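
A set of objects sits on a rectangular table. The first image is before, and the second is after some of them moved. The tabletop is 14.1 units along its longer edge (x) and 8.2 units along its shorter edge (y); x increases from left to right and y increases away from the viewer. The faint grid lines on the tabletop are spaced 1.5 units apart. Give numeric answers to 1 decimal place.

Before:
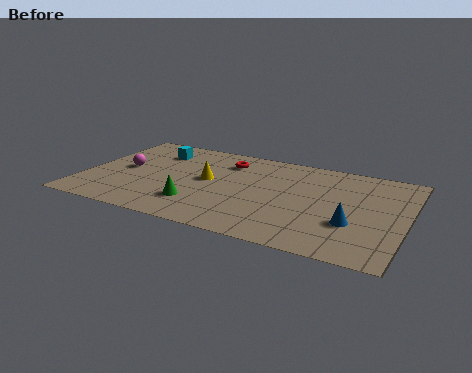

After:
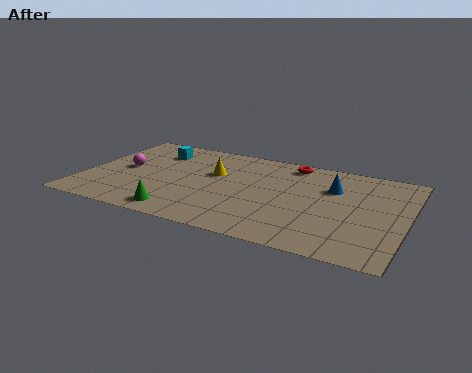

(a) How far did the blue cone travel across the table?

3.0

The blue cone moved from about (11.9, 2.8) to (10.8, 5.6), a distance of √(1.1² + 2.8²) ≈ 3.0.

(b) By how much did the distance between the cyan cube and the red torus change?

+2.9

They were about 3.2 units apart before and 6.1 after — 2.9 units further apart.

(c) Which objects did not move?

the magenta sphere and the cyan cube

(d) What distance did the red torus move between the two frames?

2.9

From (6.0, 6.4) to (8.8, 7.2), the red torus covered √(2.8² + 0.8²) ≈ 2.9 units.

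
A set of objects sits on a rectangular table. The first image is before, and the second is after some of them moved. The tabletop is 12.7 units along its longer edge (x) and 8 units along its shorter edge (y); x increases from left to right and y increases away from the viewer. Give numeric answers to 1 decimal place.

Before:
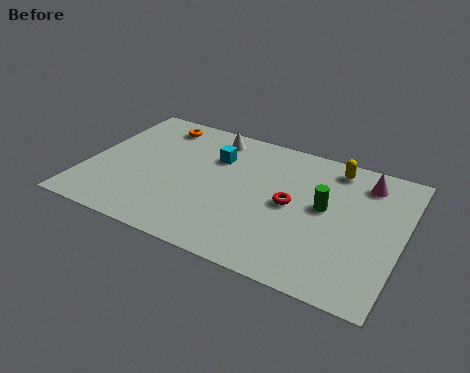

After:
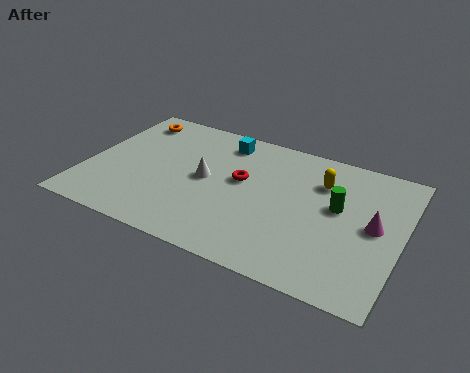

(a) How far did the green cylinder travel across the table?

0.5

From (9.6, 4.4) to (10.1, 4.6), the green cylinder covered √(0.5² + 0.2²) ≈ 0.5 units.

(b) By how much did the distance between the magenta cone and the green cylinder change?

-0.9

The distance was about 2.5 in the first image and 1.6 in the second, so they moved 0.9 units closer together.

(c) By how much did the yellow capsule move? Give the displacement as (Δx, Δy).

(-0.4, -1.1)

The yellow capsule was at about (9.7, 6.9) and moved to about (9.3, 5.8).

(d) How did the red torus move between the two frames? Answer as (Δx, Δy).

(-2.1, 0.6)

The red torus was at about (8.3, 4.0) and moved to about (6.2, 4.6).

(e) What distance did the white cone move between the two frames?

2.7

The white cone was near (4.7, 6.8) before and (4.8, 4.1) after, so it travelled √(0.1² + 2.7²) ≈ 2.7 units.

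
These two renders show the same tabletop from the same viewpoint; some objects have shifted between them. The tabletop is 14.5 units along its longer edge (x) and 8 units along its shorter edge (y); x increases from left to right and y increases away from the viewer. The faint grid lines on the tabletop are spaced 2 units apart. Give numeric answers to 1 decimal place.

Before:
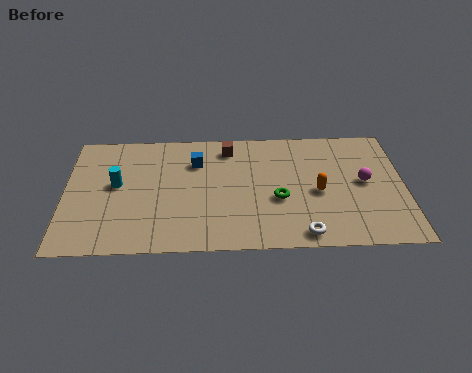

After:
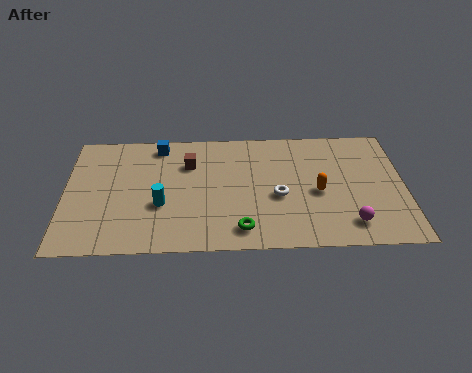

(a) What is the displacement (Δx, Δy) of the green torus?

(-1.6, -1.9)

The green torus started near (9.1, 3.2) and ended near (7.5, 1.3).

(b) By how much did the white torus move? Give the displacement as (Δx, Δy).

(-1.0, 2.5)

The white torus started near (10.1, 0.9) and ended near (9.1, 3.4).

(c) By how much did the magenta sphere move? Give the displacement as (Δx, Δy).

(-0.7, -2.7)

The magenta sphere started near (12.8, 4.2) and ended near (12.1, 1.5).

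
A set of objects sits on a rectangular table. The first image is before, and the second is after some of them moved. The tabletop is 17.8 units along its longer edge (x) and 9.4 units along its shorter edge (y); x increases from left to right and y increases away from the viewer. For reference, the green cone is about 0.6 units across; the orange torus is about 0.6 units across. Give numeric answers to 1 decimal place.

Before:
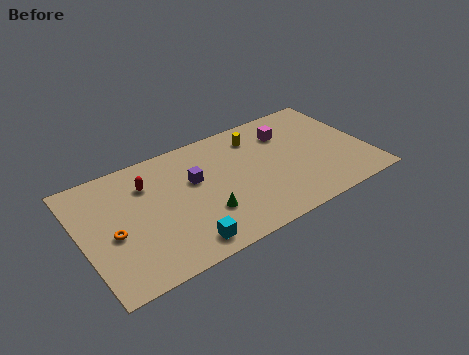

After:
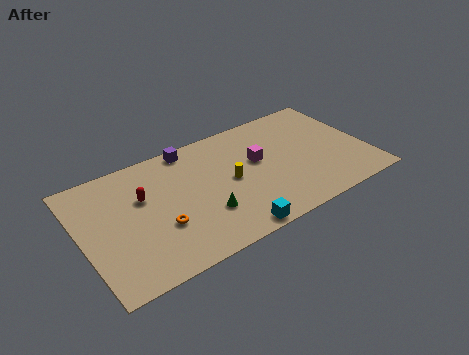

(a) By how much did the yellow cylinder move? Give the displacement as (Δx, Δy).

(-2.1, -2.8)

From the two frames, the yellow cylinder sits at roughly (11.3, 7.5) before and (9.2, 4.7) after.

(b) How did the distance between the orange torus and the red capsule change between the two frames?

-1.0

They were about 3.8 units apart before and 2.8 after — 1.0 units closer together.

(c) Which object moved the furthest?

the yellow cylinder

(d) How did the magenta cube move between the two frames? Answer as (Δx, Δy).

(-2.1, -1.5)

From the two frames, the magenta cube sits at roughly (13.2, 7.0) before and (11.1, 5.5) after.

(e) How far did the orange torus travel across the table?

2.9

From (1.8, 4.1) to (4.6, 3.3), the orange torus covered √(2.8² + 0.8²) ≈ 2.9 units.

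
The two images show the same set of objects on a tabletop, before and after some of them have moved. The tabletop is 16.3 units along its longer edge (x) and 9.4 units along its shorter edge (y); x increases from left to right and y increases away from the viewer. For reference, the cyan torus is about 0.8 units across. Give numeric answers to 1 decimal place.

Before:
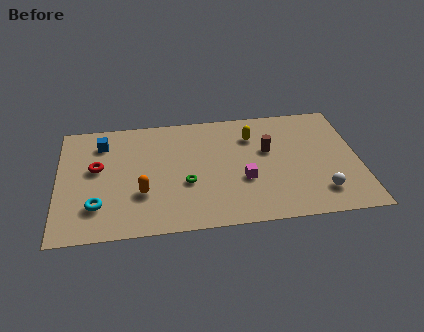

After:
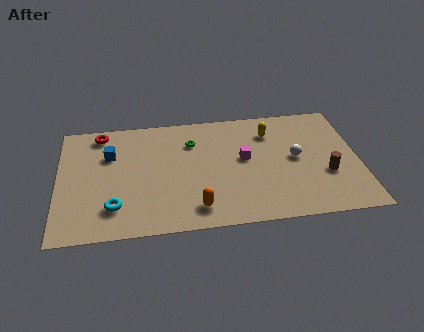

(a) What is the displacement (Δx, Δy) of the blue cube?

(0.4, -1.0)

The blue cube was at about (2.4, 7.4) and moved to about (2.8, 6.4).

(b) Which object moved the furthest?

the brown cylinder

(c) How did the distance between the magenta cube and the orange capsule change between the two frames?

-1.0

Before: roughly 5.5 units apart; after: 4.5. That's 1.0 units closer together.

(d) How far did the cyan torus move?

0.9

The cyan torus was near (2.1, 2.4) before and (3.0, 2.2) after, so it travelled √(0.9² + 0.2²) ≈ 0.9 units.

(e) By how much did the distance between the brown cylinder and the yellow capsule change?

+3.3

They were about 1.5 units apart before and 4.8 after — 3.3 units further apart.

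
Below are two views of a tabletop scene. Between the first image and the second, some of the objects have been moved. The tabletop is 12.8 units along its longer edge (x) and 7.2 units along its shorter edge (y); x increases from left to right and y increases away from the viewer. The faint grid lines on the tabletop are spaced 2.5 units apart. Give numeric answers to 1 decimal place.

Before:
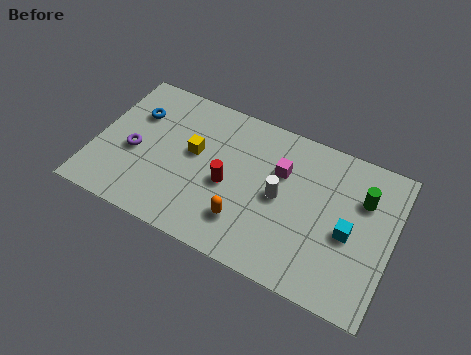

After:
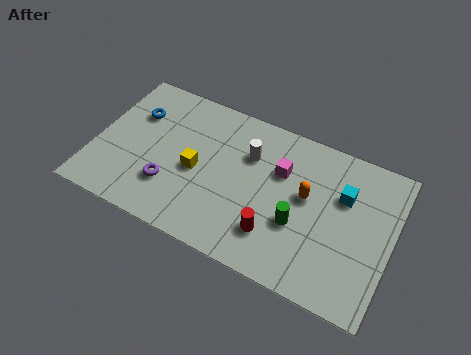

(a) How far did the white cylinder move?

2.1

The white cylinder was near (8.0, 3.6) before and (6.5, 5.0) after, so it travelled √(1.5² + 1.4²) ≈ 2.1 units.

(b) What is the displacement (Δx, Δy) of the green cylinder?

(-2.5, -2.3)

The green cylinder was at about (11.4, 5.0) and moved to about (8.9, 2.7).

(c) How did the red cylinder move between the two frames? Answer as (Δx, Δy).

(2.2, -1.4)

The red cylinder was at about (5.8, 3.2) and moved to about (8.0, 1.8).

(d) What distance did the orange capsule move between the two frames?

3.3

From (6.7, 1.8) to (9.1, 4.1), the orange capsule covered √(2.4² + 2.3²) ≈ 3.3 units.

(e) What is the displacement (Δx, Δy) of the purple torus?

(1.7, -1.0)

From the two frames, the purple torus sits at roughly (1.7, 3.1) before and (3.4, 2.1) after.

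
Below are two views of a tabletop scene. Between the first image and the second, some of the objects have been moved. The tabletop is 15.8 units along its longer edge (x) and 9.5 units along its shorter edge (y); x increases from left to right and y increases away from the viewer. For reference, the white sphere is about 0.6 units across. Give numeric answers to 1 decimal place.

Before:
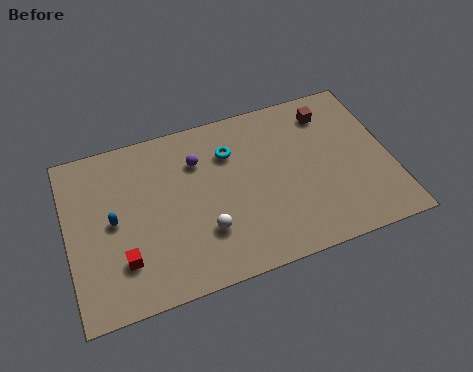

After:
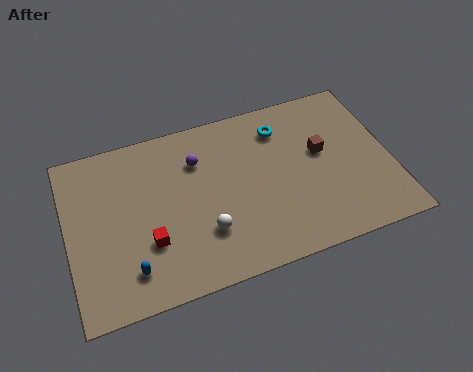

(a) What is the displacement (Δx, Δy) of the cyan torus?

(2.6, 0.6)

From the two frames, the cyan torus sits at roughly (8.1, 6.9) before and (10.7, 7.5) after.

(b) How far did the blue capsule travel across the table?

3.0

The blue capsule moved from about (2.2, 4.8) to (2.8, 1.9), a distance of √(0.6² + 2.9²) ≈ 3.0.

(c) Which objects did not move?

the purple sphere and the white sphere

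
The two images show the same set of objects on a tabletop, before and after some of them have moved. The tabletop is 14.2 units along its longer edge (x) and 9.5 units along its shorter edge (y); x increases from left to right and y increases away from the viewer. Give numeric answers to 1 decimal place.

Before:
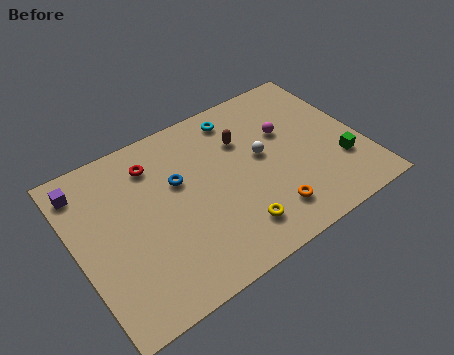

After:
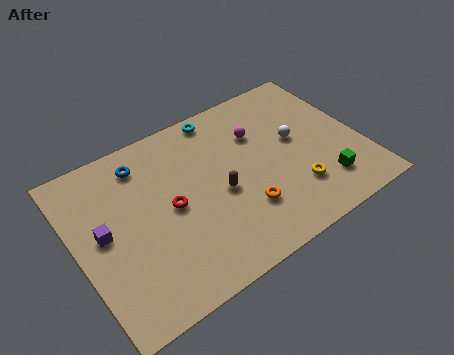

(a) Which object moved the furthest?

the yellow torus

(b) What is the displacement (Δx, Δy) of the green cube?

(-1.0, -0.8)

The green cube started near (12.9, 2.9) and ended near (11.9, 2.1).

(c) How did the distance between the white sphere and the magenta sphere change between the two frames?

+0.5

The distance was about 1.6 in the first image and 2.1 in the second, so they moved 0.5 units further apart.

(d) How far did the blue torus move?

2.4

The blue torus was near (5.2, 5.9) before and (3.7, 7.8) after, so it travelled √(1.5² + 1.9²) ≈ 2.4 units.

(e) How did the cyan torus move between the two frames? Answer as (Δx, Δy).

(-0.8, 0.5)

From the two frames, the cyan torus sits at roughly (8.6, 8.1) before and (7.8, 8.6) after.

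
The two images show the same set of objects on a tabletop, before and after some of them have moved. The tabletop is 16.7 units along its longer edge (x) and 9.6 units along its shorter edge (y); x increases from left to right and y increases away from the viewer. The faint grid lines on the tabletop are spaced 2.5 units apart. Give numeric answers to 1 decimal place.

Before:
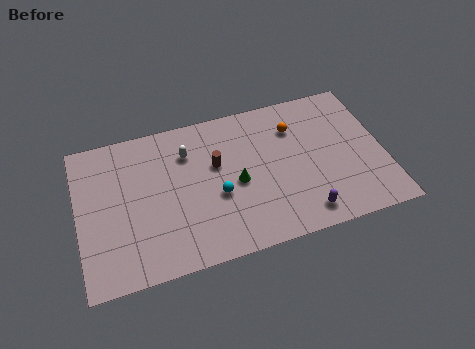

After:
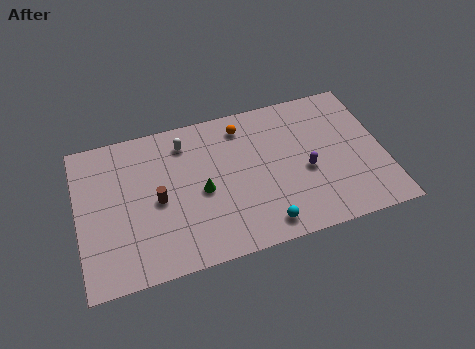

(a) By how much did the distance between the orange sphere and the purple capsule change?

-0.7

The distance was about 5.7 in the first image and 5.0 in the second, so they moved 0.7 units closer together.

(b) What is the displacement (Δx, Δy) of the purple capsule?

(0.4, 2.7)

From the two frames, the purple capsule sits at roughly (12.0, 1.4) before and (12.4, 4.1) after.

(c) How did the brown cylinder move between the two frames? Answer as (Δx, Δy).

(-3.3, -1.4)

The brown cylinder was at about (7.6, 5.9) and moved to about (4.3, 4.5).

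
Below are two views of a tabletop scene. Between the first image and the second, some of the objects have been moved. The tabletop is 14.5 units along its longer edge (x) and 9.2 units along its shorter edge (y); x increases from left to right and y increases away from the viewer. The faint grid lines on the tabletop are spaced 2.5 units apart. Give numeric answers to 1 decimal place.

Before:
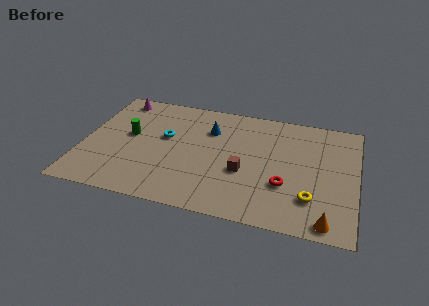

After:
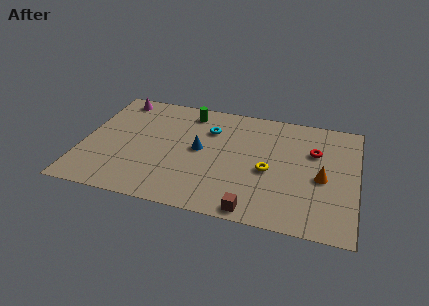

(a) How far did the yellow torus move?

2.8

The yellow torus was near (12.2, 2.4) before and (9.9, 4.0) after, so it travelled √(2.3² + 1.6²) ≈ 2.8 units.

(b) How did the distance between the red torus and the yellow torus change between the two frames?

+1.5

The distance was about 1.6 in the first image and 3.1 in the second, so they moved 1.5 units further apart.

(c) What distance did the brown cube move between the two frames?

2.9

The brown cube was near (8.6, 3.6) before and (9.3, 0.8) after, so it travelled √(0.7² + 2.8²) ≈ 2.9 units.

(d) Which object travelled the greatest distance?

the green cylinder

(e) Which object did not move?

the magenta cone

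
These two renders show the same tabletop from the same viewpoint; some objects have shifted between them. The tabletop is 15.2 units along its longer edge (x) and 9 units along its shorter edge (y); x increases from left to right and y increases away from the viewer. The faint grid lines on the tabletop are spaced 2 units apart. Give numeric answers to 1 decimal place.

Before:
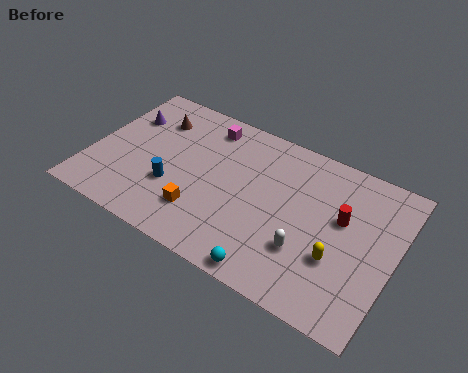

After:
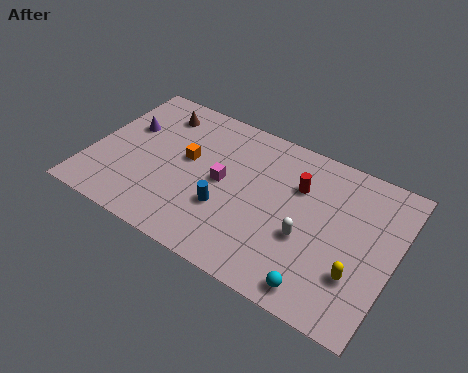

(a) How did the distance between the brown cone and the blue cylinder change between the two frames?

+1.9

The distance was about 4.0 in the first image and 5.9 in the second, so they moved 1.9 units further apart.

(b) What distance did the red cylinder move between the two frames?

2.4

From (12.5, 5.4) to (10.2, 6.2), the red cylinder covered √(2.3² + 0.8²) ≈ 2.4 units.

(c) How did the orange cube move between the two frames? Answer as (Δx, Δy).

(-1.2, 2.8)

From the two frames, the orange cube sits at roughly (5.9, 2.3) before and (4.7, 5.1) after.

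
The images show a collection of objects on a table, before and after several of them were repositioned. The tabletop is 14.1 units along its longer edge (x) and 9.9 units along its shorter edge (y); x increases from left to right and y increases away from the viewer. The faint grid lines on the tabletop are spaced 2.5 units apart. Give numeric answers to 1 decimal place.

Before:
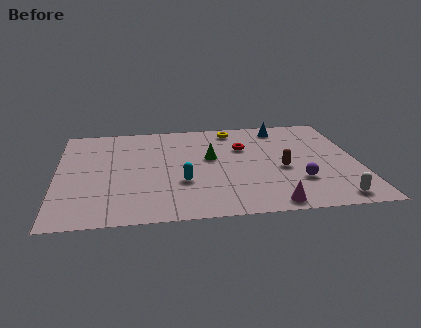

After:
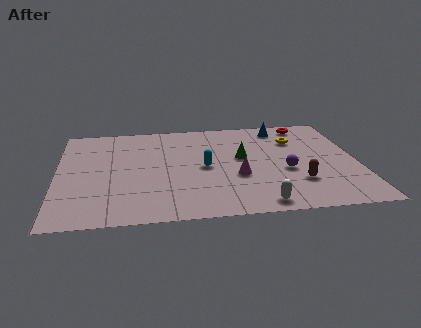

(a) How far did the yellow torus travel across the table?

3.3

The yellow torus moved from about (8.4, 8.6) to (11.3, 7.1), a distance of √(2.9² + 1.5²) ≈ 3.3.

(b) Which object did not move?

the blue cone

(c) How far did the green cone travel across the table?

1.5

The green cone was near (7.2, 5.7) before and (8.7, 5.6) after, so it travelled √(1.5² + 0.1²) ≈ 1.5 units.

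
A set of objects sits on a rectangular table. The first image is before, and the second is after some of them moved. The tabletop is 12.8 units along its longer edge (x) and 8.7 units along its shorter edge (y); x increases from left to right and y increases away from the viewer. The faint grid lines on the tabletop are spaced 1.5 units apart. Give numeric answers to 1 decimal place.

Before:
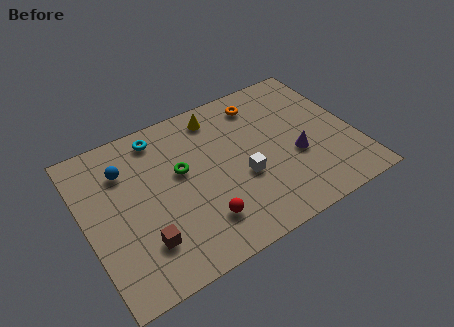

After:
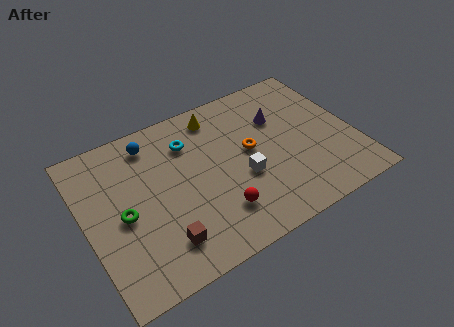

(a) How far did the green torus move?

3.1

The green torus moved from about (4.6, 5.1) to (1.7, 4.0), a distance of √(2.9² + 1.1²) ≈ 3.1.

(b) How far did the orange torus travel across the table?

2.7

The orange torus moved from about (8.8, 7.2) to (7.9, 4.7), a distance of √(0.9² + 2.5²) ≈ 2.7.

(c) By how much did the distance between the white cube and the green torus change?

+2.4

They were about 3.2 units apart before and 5.6 after — 2.4 units further apart.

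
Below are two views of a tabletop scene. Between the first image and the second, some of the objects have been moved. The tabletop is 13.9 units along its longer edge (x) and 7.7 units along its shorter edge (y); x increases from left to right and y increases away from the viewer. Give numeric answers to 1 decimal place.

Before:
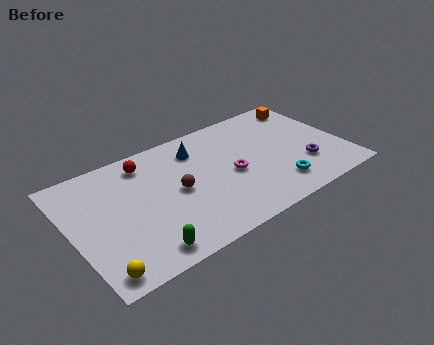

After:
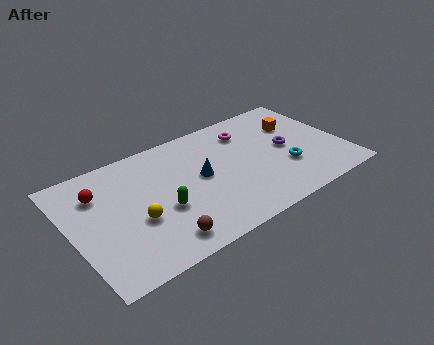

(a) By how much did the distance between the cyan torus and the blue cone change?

-1.1

Before: roughly 5.6 units apart; after: 4.5. That's 1.1 units closer together.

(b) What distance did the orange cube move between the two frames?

1.4

From (12.7, 6.5) to (11.9, 5.3), the orange cube covered √(0.8² + 1.2²) ≈ 1.4 units.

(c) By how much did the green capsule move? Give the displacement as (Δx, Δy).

(1.3, 2.0)

From the two frames, the green capsule sits at roughly (3.1, 1.0) before and (4.4, 3.0) after.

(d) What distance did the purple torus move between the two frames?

1.7

The purple torus was near (11.7, 2.3) before and (11.1, 3.9) after, so it travelled √(0.6² + 1.6²) ≈ 1.7 units.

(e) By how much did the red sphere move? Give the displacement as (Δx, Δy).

(-2.5, -0.8)

The red sphere was at about (4.1, 6.4) and moved to about (1.6, 5.6).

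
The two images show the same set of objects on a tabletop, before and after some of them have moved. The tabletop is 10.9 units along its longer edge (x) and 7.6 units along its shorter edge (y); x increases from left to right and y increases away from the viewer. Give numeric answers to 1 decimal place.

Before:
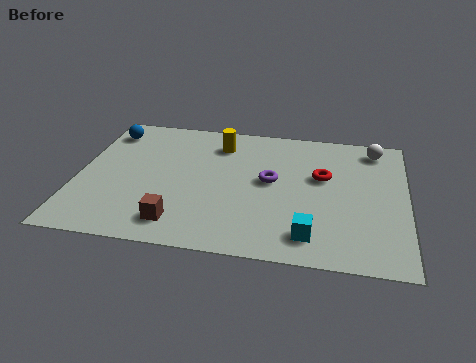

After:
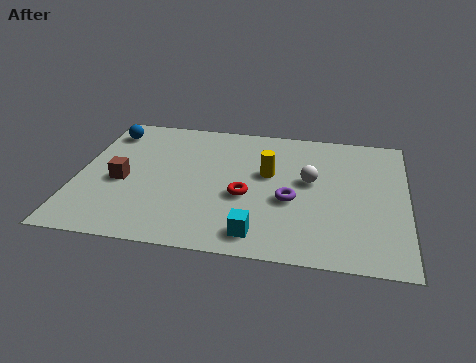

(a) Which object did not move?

the blue sphere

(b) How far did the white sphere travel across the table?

3.0

The white sphere was near (9.8, 6.5) before and (7.7, 4.3) after, so it travelled √(2.1² + 2.2²) ≈ 3.0 units.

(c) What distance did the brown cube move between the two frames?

2.8

From (3.5, 1.3) to (1.5, 3.3), the brown cube covered √(2.0² + 2.0²) ≈ 2.8 units.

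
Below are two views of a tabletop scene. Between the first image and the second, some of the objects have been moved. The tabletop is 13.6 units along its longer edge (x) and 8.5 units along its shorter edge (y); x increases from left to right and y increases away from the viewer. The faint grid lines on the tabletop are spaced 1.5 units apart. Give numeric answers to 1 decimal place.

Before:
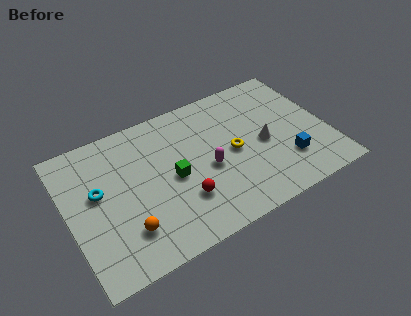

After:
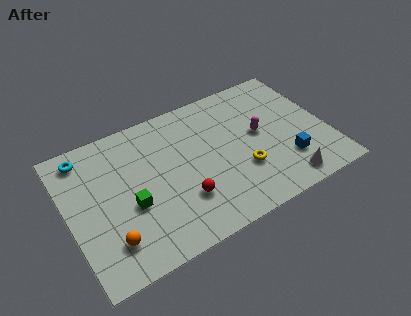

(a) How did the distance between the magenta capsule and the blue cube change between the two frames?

-1.7

They were about 4.2 units apart before and 2.5 after — 1.7 units closer together.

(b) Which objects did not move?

the blue cube and the red sphere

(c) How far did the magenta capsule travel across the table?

3.0

The magenta capsule was near (7.2, 3.7) before and (10.1, 4.6) after, so it travelled √(2.9² + 0.9²) ≈ 3.0 units.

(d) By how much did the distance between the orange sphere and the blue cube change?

+0.9

Before: roughly 8.5 units apart; after: 9.4. That's 0.9 units further apart.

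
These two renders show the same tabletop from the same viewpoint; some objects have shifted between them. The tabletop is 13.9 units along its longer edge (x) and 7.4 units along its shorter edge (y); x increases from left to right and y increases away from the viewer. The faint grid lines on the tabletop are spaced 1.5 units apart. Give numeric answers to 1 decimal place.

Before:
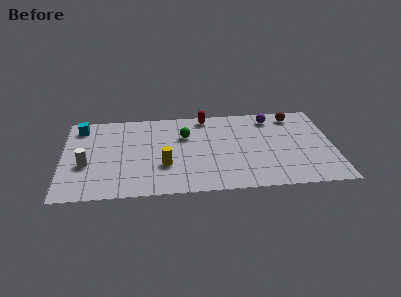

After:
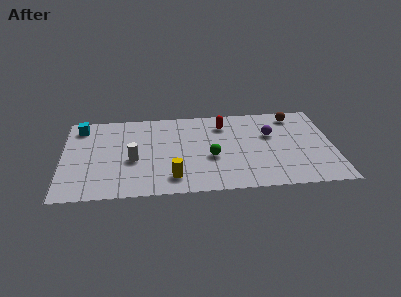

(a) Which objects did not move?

the cyan cube and the brown sphere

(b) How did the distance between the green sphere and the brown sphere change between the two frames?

-0.3

They were about 5.8 units apart before and 5.5 after — 0.3 units closer together.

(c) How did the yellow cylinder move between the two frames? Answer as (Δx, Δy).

(0.4, -1.1)

From the two frames, the yellow cylinder sits at roughly (5.2, 2.5) before and (5.6, 1.4) after.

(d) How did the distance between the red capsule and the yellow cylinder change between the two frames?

+0.5

They were about 4.7 units apart before and 5.2 after — 0.5 units further apart.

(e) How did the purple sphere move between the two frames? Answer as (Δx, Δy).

(-0.1, -1.5)

The purple sphere was at about (10.8, 6.2) and moved to about (10.7, 4.7).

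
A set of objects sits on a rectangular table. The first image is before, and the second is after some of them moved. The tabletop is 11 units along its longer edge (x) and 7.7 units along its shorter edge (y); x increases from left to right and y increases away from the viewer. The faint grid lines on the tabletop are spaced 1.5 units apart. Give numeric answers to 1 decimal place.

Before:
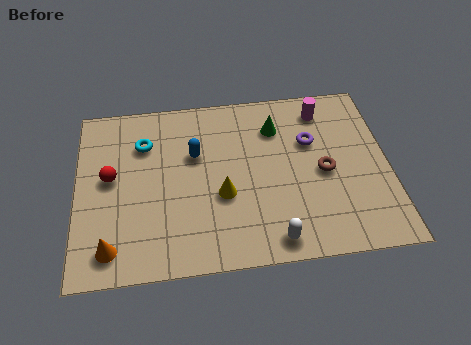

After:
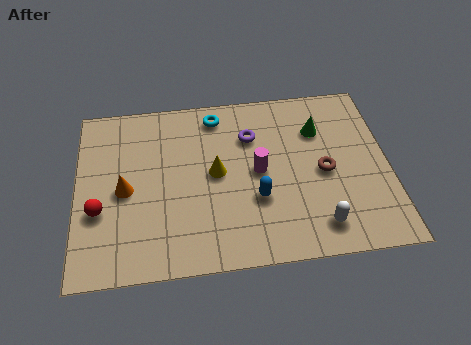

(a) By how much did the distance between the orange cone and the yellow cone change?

-1.1

They were about 4.3 units apart before and 3.2 after — 1.1 units closer together.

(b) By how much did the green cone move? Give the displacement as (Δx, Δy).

(1.5, -0.3)

From the two frames, the green cone sits at roughly (7.1, 5.8) before and (8.6, 5.5) after.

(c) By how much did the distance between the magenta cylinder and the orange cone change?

-4.5

They were about 9.2 units apart before and 4.7 after — 4.5 units closer together.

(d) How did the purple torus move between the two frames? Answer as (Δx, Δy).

(-2.1, 0.5)

The purple torus started near (8.3, 5.0) and ended near (6.2, 5.5).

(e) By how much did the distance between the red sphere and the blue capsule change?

+2.4

The distance was about 3.1 in the first image and 5.5 in the second, so they moved 2.4 units further apart.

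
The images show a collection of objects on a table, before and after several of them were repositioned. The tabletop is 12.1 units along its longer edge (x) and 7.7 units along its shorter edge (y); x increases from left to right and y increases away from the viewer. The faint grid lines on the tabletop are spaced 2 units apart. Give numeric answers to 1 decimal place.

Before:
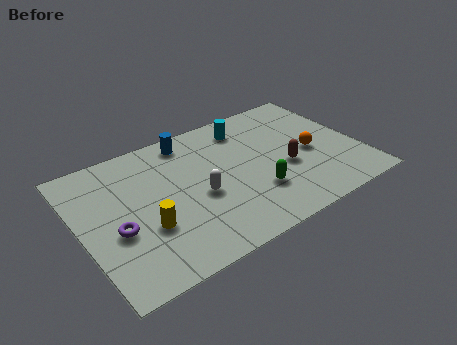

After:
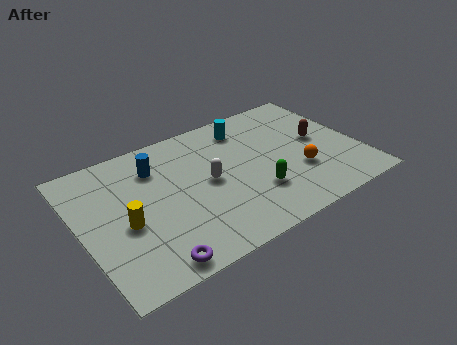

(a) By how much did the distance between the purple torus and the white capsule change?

+0.7

They were about 3.6 units apart before and 4.3 after — 0.7 units further apart.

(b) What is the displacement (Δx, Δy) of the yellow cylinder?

(-0.8, 0.6)

The yellow cylinder was at about (2.6, 2.7) and moved to about (1.8, 3.3).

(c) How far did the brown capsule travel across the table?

2.0

The brown capsule moved from about (8.8, 3.1) to (10.5, 4.1), a distance of √(1.7² + 1.0²) ≈ 2.0.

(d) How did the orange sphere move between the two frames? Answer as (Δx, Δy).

(-0.7, -0.9)

The orange sphere started near (10.0, 3.5) and ended near (9.3, 2.6).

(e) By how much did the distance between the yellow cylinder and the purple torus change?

+1.3

The distance was about 1.3 in the first image and 2.6 in the second, so they moved 1.3 units further apart.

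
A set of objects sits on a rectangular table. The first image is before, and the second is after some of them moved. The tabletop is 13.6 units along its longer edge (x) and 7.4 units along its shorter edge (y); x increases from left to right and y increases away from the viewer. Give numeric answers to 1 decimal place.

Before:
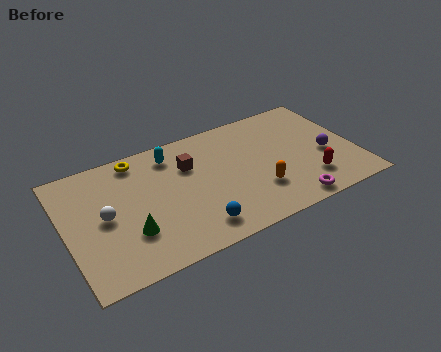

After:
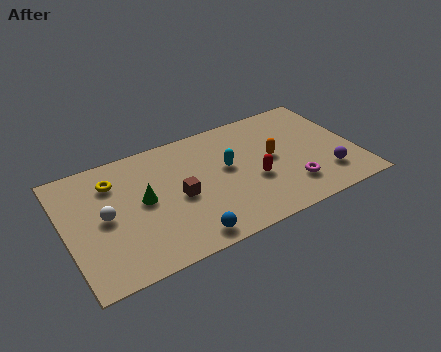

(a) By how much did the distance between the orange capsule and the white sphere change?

+0.7

They were about 7.2 units apart before and 7.9 after — 0.7 units further apart.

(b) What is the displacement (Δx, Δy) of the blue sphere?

(-0.5, -0.4)

The blue sphere was at about (5.7, 1.3) and moved to about (5.2, 0.9).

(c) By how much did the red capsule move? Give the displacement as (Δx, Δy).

(-2.5, 1.1)

From the two frames, the red capsule sits at roughly (11.2, 1.8) before and (8.7, 2.9) after.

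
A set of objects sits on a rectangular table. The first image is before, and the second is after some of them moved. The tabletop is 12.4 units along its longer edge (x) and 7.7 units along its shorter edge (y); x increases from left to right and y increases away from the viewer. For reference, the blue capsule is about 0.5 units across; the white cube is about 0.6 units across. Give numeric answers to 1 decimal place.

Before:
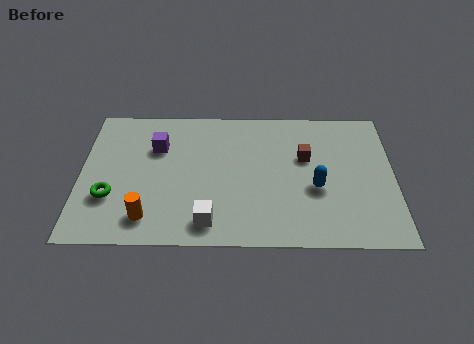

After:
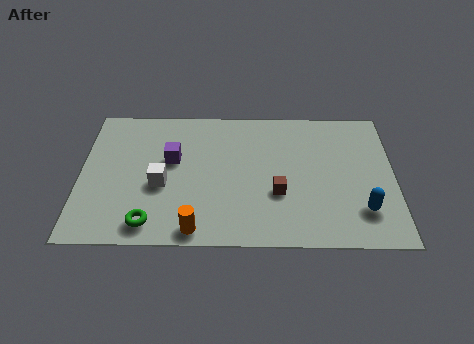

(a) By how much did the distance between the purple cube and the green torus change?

+0.3

They were about 3.3 units apart before and 3.6 after — 0.3 units further apart.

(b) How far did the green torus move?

2.1

From (1.2, 2.5) to (2.8, 1.1), the green torus covered √(1.6² + 1.4²) ≈ 2.1 units.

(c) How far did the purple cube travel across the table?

0.9

From (3.0, 5.3) to (3.6, 4.6), the purple cube covered √(0.6² + 0.7²) ≈ 0.9 units.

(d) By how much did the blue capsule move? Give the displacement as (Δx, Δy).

(1.8, -1.2)

The blue capsule was at about (9.3, 3.1) and moved to about (11.1, 1.9).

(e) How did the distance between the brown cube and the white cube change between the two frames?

-0.6

Before: roughly 5.2 units apart; after: 4.6. That's 0.6 units closer together.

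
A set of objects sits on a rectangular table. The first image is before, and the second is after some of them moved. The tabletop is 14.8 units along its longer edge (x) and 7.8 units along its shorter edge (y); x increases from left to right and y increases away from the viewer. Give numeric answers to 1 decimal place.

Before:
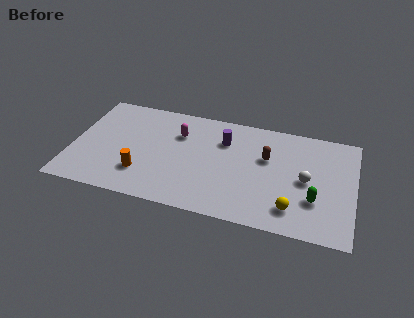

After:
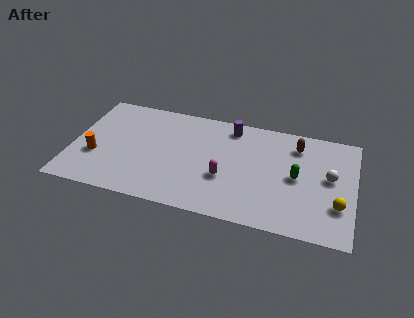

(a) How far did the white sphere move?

1.3

The white sphere moved from about (12.3, 3.8) to (13.5, 4.3), a distance of √(1.2² + 0.5²) ≈ 1.3.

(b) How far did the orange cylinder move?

2.6

The orange cylinder moved from about (3.8, 2.1) to (1.3, 2.8), a distance of √(2.5² + 0.7²) ≈ 2.6.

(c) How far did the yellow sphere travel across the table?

2.4

From (11.7, 1.6) to (14.0, 2.4), the yellow sphere covered √(2.3² + 0.8²) ≈ 2.4 units.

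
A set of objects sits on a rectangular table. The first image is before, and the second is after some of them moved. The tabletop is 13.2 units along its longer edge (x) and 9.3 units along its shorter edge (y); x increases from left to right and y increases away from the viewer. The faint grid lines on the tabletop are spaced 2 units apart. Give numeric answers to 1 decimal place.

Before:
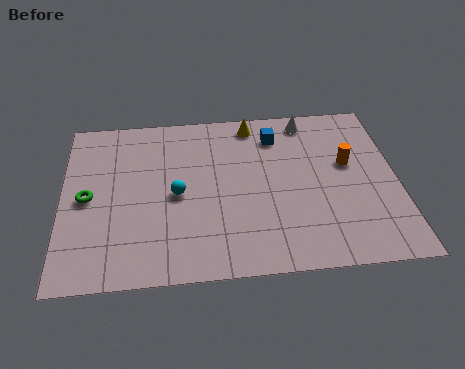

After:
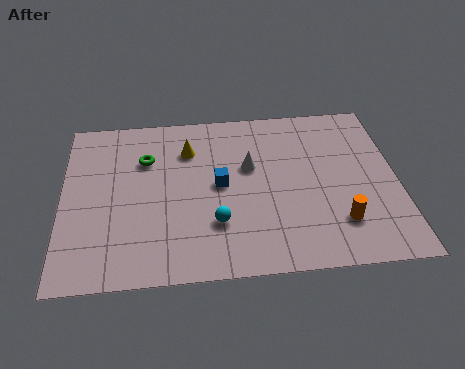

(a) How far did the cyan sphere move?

2.3

The cyan sphere moved from about (4.5, 4.4) to (6.0, 2.7), a distance of √(1.5² + 1.7²) ≈ 2.3.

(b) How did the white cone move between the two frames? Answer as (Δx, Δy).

(-2.4, -2.5)

The white cone was at about (9.8, 8.2) and moved to about (7.4, 5.7).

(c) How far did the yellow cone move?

2.9

From (7.6, 8.2) to (5.0, 6.9), the yellow cone covered √(2.6² + 1.3²) ≈ 2.9 units.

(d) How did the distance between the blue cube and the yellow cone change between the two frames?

+1.2

Before: roughly 1.2 units apart; after: 2.4. That's 1.2 units further apart.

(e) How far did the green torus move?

3.0

The green torus moved from about (1.0, 4.5) to (3.3, 6.5), a distance of √(2.3² + 2.0²) ≈ 3.0.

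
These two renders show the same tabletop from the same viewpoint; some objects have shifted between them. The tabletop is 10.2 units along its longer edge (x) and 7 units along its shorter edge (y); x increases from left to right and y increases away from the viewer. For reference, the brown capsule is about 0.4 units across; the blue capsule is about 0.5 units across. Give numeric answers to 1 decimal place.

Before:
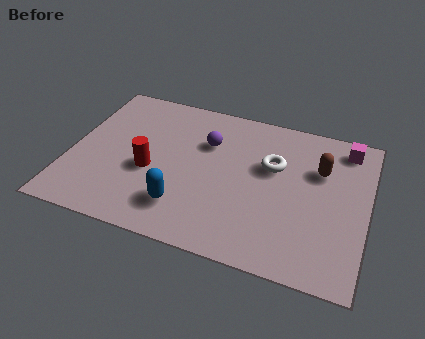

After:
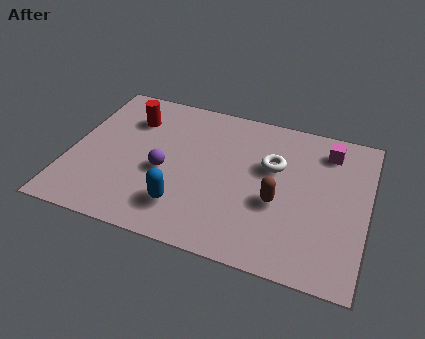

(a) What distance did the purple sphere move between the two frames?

2.2

From (4.6, 4.8) to (3.3, 3.0), the purple sphere covered √(1.3² + 1.8²) ≈ 2.2 units.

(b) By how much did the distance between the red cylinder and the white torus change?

+0.7

Before: roughly 4.4 units apart; after: 5.1. That's 0.7 units further apart.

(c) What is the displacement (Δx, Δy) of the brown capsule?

(-1.3, -1.9)

From the two frames, the brown capsule sits at roughly (8.5, 4.7) before and (7.2, 2.8) after.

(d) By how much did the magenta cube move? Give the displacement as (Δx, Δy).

(-0.6, -0.3)

The magenta cube started near (9.3, 6.0) and ended near (8.7, 5.7).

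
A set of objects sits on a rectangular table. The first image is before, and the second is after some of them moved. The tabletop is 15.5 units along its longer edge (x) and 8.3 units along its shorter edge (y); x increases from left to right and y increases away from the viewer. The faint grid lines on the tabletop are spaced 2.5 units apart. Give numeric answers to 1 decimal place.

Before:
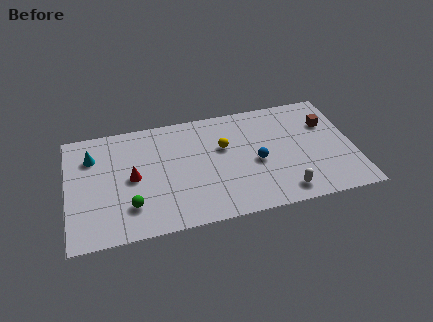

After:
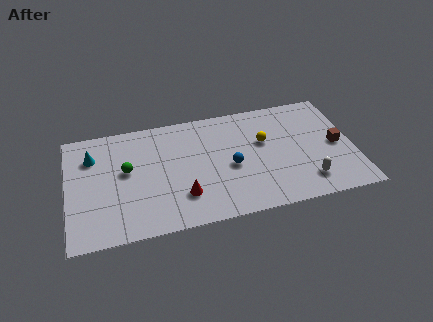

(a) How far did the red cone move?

3.2

The red cone was near (3.5, 4.1) before and (6.1, 2.2) after, so it travelled √(2.6² + 1.9²) ≈ 3.2 units.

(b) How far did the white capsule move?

1.4

From (11.5, 1.2) to (12.8, 1.7), the white capsule covered √(1.3² + 0.5²) ≈ 1.4 units.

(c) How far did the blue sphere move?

1.4

From (10.2, 3.7) to (8.8, 3.7), the blue sphere covered √(1.4² + 0.0²) ≈ 1.4 units.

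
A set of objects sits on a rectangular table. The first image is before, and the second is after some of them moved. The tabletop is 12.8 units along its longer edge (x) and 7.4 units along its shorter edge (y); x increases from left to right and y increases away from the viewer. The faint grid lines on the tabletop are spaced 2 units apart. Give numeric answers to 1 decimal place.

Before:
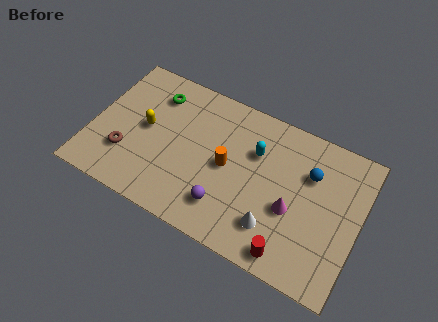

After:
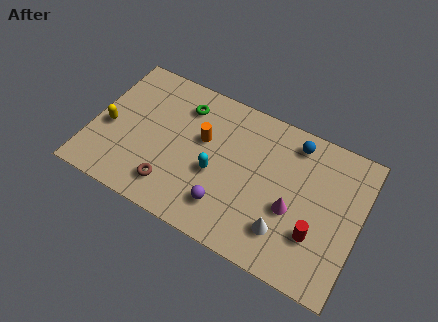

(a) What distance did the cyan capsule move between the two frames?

2.5

From (7.7, 5.0) to (6.0, 3.1), the cyan capsule covered √(1.7² + 1.9²) ≈ 2.5 units.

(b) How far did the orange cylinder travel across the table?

1.5

The orange cylinder was near (6.5, 3.7) before and (5.2, 4.5) after, so it travelled √(1.3² + 0.8²) ≈ 1.5 units.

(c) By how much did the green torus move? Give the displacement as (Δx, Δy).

(1.4, 0.0)

The green torus was at about (2.7, 5.8) and moved to about (4.1, 5.8).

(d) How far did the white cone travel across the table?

0.5

The white cone moved from about (9.0, 1.8) to (9.5, 1.8), a distance of √(0.5² + 0.0²) ≈ 0.5.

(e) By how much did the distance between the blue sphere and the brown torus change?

-1.8

The distance was about 9.0 in the first image and 7.2 in the second, so they moved 1.8 units closer together.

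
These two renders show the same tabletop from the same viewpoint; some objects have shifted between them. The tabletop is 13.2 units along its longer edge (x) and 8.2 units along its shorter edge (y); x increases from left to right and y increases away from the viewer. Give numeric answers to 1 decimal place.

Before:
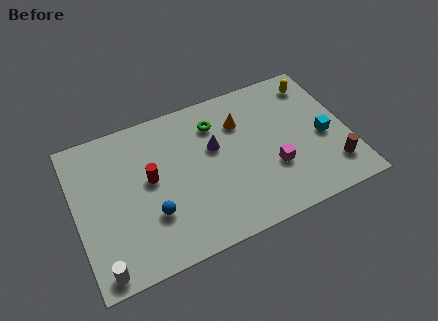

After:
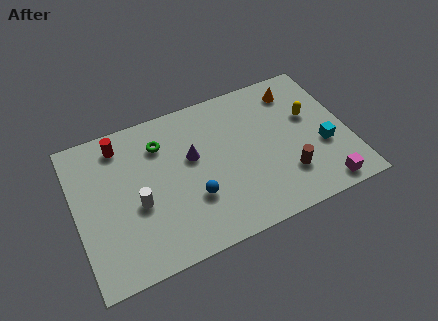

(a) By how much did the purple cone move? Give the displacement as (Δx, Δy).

(-1.1, -0.1)

From the two frames, the purple cone sits at roughly (6.8, 5.0) before and (5.7, 4.9) after.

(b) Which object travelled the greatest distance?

the white cylinder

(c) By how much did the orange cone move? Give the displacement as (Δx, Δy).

(2.8, 0.8)

The orange cone was at about (8.2, 5.9) and moved to about (11.0, 6.7).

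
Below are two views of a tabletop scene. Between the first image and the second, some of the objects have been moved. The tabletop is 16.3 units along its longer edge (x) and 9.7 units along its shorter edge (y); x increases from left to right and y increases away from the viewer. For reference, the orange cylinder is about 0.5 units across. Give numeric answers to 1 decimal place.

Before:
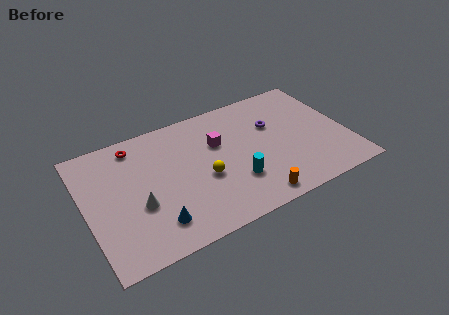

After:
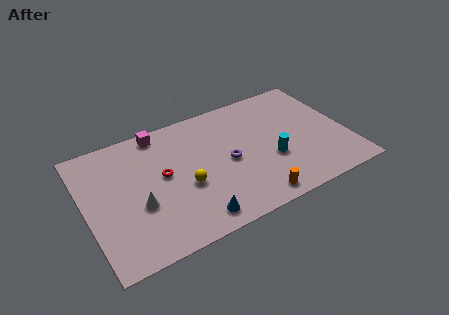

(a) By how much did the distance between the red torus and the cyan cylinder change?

-1.0

The distance was about 7.8 in the first image and 6.8 in the second, so they moved 1.0 units closer together.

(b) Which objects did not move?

the orange cylinder and the white cone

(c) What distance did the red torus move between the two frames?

3.3

The red torus was near (3.4, 8.3) before and (4.8, 5.3) after, so it travelled √(1.4² + 3.0²) ≈ 3.3 units.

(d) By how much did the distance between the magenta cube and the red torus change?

-2.0

They were about 5.4 units apart before and 3.4 after — 2.0 units closer together.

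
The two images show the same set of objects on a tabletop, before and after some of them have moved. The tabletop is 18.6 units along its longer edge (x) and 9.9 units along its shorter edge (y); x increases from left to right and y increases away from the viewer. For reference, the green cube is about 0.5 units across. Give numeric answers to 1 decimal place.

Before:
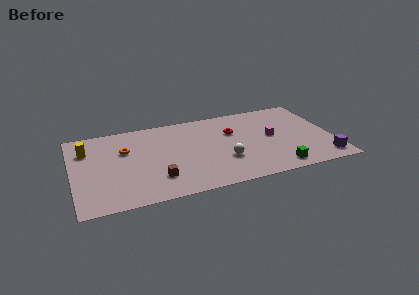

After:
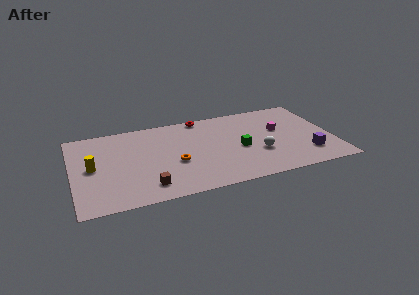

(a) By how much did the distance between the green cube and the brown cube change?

-1.3

They were about 8.6 units apart before and 7.3 after — 1.3 units closer together.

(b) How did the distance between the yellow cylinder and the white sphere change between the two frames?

+1.5

The distance was about 10.4 in the first image and 11.9 in the second, so they moved 1.5 units further apart.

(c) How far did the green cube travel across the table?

3.9

The green cube was near (14.3, 1.3) before and (11.9, 4.4) after, so it travelled √(2.4² + 3.1²) ≈ 3.9 units.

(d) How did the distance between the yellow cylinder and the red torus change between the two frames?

-1.4

The distance was about 10.5 in the first image and 9.1 in the second, so they moved 1.4 units closer together.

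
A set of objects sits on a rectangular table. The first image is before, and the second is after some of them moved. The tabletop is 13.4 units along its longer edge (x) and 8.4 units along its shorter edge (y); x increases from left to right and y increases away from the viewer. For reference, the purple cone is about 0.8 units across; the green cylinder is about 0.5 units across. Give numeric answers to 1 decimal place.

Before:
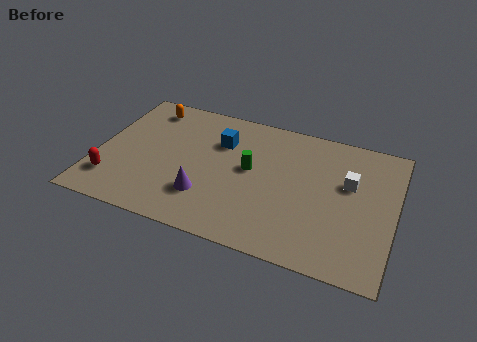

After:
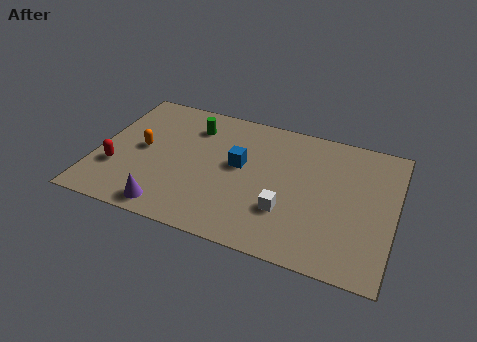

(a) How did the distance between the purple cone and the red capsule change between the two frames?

-1.1

They were about 4.2 units apart before and 3.1 after — 1.1 units closer together.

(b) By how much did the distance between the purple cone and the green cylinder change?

+2.6

The distance was about 2.9 in the first image and 5.5 in the second, so they moved 2.6 units further apart.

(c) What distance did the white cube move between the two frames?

3.7

The white cube moved from about (11.3, 5.2) to (8.7, 2.6), a distance of √(2.6² + 2.6²) ≈ 3.7.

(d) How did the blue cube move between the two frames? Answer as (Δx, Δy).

(1.0, -1.2)

The blue cube was at about (5.4, 5.9) and moved to about (6.4, 4.7).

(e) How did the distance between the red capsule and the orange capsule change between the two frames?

-3.4

They were about 5.3 units apart before and 1.9 after — 3.4 units closer together.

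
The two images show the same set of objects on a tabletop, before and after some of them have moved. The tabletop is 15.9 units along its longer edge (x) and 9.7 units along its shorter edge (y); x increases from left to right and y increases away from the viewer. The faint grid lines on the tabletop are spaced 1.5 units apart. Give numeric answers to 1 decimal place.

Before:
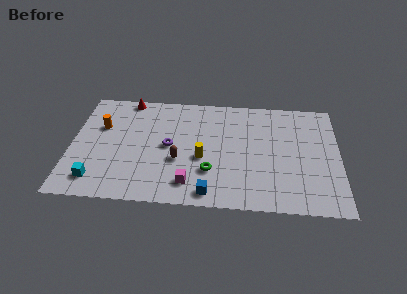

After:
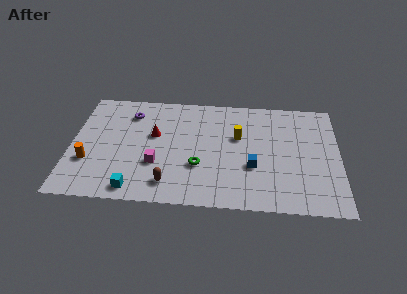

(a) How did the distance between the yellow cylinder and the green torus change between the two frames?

+2.3

Before: roughly 1.2 units apart; after: 3.5. That's 2.3 units further apart.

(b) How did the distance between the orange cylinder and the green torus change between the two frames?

-0.9

They were about 7.4 units apart before and 6.5 after — 0.9 units closer together.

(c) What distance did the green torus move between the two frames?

0.8

The green torus moved from about (8.3, 2.9) to (7.6, 3.3), a distance of √(0.7² + 0.4²) ≈ 0.8.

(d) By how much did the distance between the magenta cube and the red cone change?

-5.6

The distance was about 8.1 in the first image and 2.5 in the second, so they moved 5.6 units closer together.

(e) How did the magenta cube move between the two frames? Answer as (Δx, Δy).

(-2.0, 1.5)

The magenta cube started near (7.1, 1.8) and ended near (5.1, 3.3).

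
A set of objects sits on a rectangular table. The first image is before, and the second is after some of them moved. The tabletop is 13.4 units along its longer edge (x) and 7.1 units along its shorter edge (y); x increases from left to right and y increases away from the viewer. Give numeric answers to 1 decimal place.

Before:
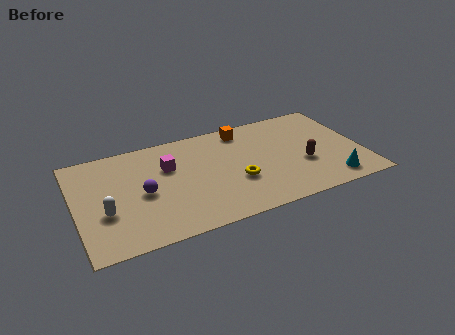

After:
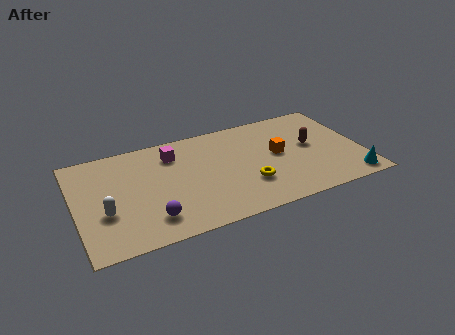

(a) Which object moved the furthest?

the orange cube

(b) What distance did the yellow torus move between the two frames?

0.6

From (7.4, 2.6) to (7.9, 2.2), the yellow torus covered √(0.5² + 0.4²) ≈ 0.6 units.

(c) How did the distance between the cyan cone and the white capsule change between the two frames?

+0.9

They were about 10.5 units apart before and 11.4 after — 0.9 units further apart.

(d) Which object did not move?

the white capsule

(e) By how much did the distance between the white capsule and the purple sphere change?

+0.4

Before: roughly 1.9 units apart; after: 2.3. That's 0.4 units further apart.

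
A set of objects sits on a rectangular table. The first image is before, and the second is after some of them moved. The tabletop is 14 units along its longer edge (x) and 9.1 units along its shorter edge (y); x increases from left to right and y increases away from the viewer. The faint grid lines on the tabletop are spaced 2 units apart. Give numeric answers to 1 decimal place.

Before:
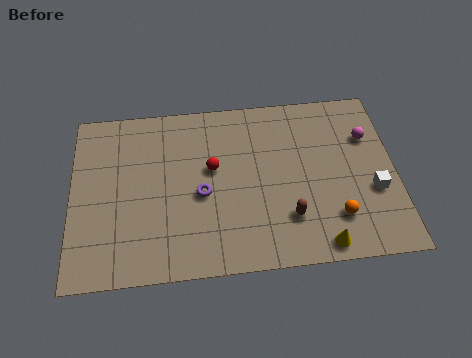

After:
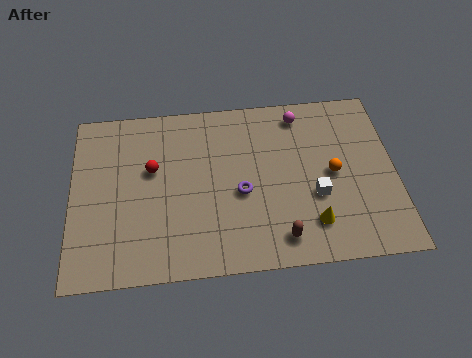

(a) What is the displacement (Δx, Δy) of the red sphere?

(-2.6, 0.2)

The red sphere was at about (6.1, 5.3) and moved to about (3.5, 5.5).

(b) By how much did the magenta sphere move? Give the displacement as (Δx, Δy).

(-2.9, 1.5)

The magenta sphere started near (12.9, 6.3) and ended near (10.0, 7.8).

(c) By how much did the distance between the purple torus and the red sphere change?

+2.7

Before: roughly 1.4 units apart; after: 4.1. That's 2.7 units further apart.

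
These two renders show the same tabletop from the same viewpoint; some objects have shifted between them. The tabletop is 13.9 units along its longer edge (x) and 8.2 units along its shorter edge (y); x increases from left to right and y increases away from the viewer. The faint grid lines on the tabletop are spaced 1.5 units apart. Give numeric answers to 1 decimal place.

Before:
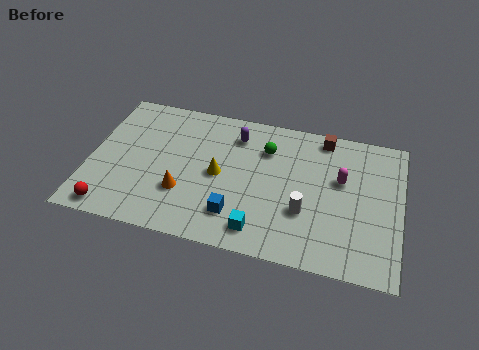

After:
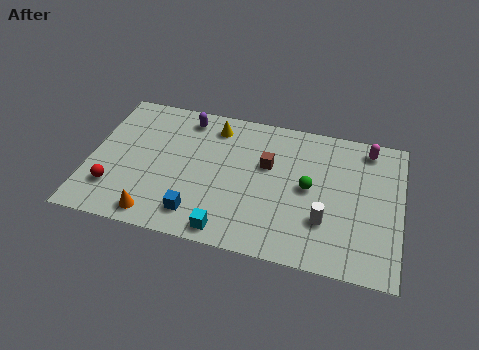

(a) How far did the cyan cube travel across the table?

1.5

The cyan cube moved from about (7.8, 1.3) to (6.4, 0.9), a distance of √(1.4² + 0.4²) ≈ 1.5.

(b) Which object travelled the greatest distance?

the brown cube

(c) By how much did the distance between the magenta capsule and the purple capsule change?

+3.2

Before: roughly 5.0 units apart; after: 8.2. That's 3.2 units further apart.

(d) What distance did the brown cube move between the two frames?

3.3

From (10.3, 7.3) to (7.9, 5.1), the brown cube covered √(2.4² + 2.2²) ≈ 3.3 units.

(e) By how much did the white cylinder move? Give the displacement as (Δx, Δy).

(0.9, -0.3)

The white cylinder was at about (9.7, 2.8) and moved to about (10.6, 2.5).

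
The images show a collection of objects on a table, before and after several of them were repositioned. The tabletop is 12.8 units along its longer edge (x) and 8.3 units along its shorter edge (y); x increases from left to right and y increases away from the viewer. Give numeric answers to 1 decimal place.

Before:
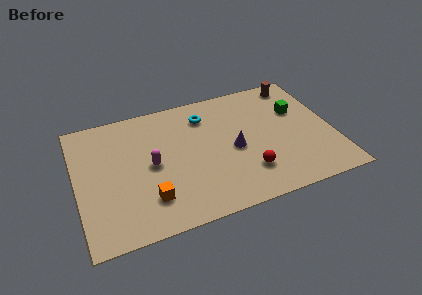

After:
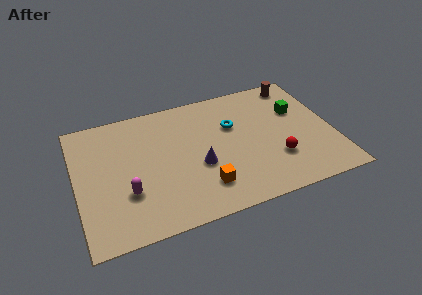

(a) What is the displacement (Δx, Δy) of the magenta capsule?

(-1.3, -1.4)

From the two frames, the magenta capsule sits at roughly (3.7, 4.1) before and (2.4, 2.7) after.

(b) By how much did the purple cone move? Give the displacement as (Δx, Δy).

(-1.8, -0.5)

The purple cone was at about (7.8, 3.8) and moved to about (6.0, 3.3).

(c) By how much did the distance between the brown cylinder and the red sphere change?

-1.0

Before: roughly 6.1 units apart; after: 5.1. That's 1.0 units closer together.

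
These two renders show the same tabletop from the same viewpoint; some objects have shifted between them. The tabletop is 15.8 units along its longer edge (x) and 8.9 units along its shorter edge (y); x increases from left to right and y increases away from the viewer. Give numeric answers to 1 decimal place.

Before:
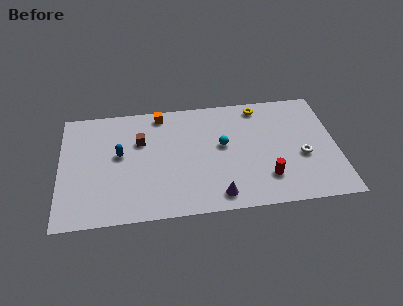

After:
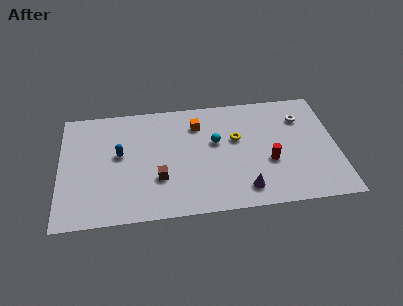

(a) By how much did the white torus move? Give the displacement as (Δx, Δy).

(0.1, 3.0)

The white torus was at about (13.8, 3.6) and moved to about (13.9, 6.6).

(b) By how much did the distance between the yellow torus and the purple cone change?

-3.2

They were about 7.1 units apart before and 3.9 after — 3.2 units closer together.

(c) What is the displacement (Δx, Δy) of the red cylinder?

(0.2, 1.2)

The red cylinder was at about (11.7, 2.2) and moved to about (11.9, 3.4).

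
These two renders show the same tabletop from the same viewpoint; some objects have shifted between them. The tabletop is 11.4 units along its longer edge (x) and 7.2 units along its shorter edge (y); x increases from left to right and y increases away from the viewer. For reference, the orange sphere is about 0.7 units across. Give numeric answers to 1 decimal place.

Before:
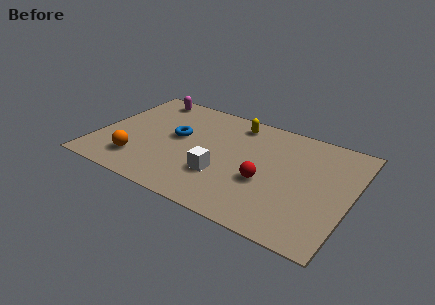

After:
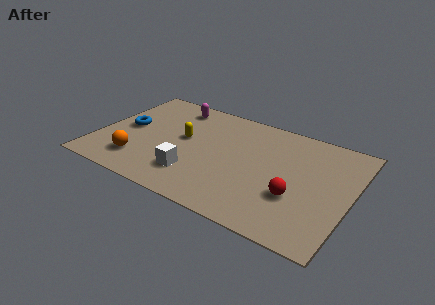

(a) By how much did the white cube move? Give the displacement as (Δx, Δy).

(-1.2, -0.5)

The white cube started near (5.8, 2.3) and ended near (4.6, 1.8).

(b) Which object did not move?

the orange sphere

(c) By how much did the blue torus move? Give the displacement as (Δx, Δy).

(-2.3, -0.3)

The blue torus was at about (3.5, 4.0) and moved to about (1.2, 3.7).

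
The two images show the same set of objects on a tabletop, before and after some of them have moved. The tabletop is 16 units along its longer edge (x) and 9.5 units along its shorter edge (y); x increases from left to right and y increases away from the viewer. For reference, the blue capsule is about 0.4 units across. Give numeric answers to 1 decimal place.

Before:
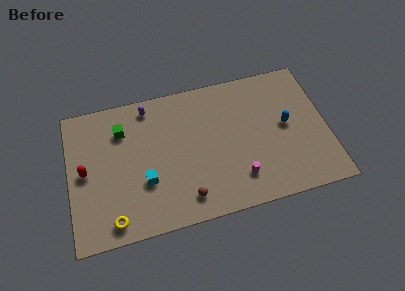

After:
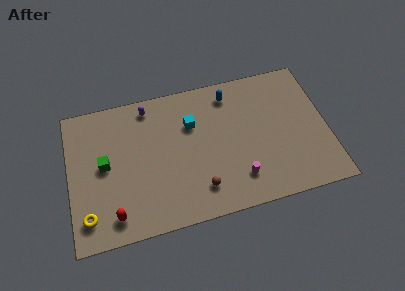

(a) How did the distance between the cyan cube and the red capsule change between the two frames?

+3.2

They were about 3.9 units apart before and 7.1 after — 3.2 units further apart.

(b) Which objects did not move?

the magenta cylinder and the purple capsule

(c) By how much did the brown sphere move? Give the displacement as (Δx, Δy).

(0.9, 0.4)

The brown sphere was at about (7.0, 1.6) and moved to about (7.9, 2.0).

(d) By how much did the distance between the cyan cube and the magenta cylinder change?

-0.7

Before: roughly 5.8 units apart; after: 5.1. That's 0.7 units closer together.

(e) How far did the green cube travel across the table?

2.4

From (3.4, 7.1) to (2.2, 5.0), the green cube covered √(1.2² + 2.1²) ≈ 2.4 units.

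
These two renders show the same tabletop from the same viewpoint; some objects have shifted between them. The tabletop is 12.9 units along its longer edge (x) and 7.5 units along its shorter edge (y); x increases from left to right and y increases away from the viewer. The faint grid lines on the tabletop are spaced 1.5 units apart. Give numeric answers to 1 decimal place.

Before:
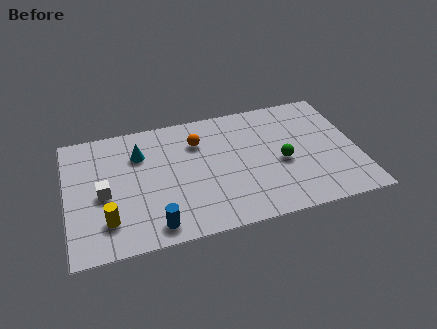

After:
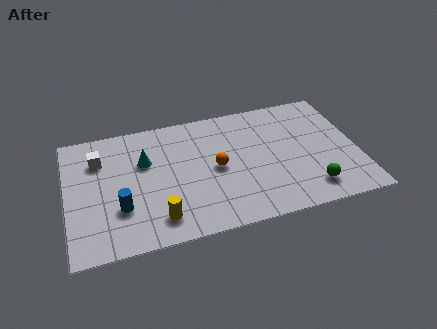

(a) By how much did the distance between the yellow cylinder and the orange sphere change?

-2.1

The distance was about 5.6 in the first image and 3.5 in the second, so they moved 2.1 units closer together.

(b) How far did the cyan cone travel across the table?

0.5

The cyan cone was near (3.3, 5.4) before and (3.5, 4.9) after, so it travelled √(0.2² + 0.5²) ≈ 0.5 units.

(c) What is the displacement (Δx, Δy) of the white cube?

(-0.1, 2.1)

The white cube was at about (1.6, 3.4) and moved to about (1.5, 5.5).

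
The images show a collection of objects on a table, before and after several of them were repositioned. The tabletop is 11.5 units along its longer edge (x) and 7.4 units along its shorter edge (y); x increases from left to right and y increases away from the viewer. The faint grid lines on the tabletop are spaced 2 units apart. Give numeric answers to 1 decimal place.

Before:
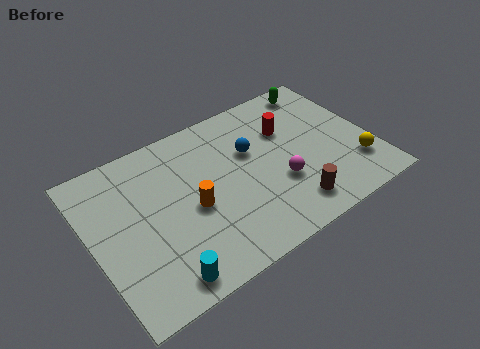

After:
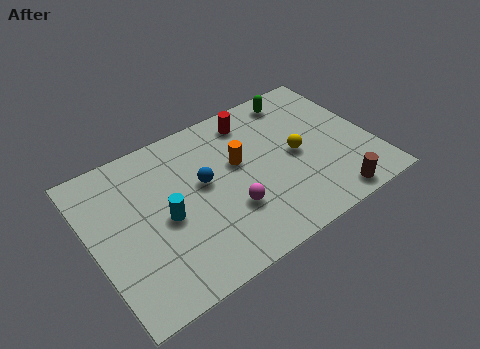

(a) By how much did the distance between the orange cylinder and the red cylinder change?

-2.6

Before: roughly 4.6 units apart; after: 2.0. That's 2.6 units closer together.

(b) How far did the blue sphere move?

2.2

From (6.7, 4.7) to (4.6, 4.2), the blue sphere covered √(2.1² + 0.5²) ≈ 2.2 units.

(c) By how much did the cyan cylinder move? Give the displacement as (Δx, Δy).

(0.6, 2.5)

The cyan cylinder started near (2.3, 0.9) and ended near (2.9, 3.4).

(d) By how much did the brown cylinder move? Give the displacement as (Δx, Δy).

(1.6, -0.5)

The brown cylinder started near (7.7, 1.3) and ended near (9.3, 0.8).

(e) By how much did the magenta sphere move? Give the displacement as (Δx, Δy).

(-2.1, -0.2)

From the two frames, the magenta sphere sits at roughly (7.5, 2.6) before and (5.4, 2.4) after.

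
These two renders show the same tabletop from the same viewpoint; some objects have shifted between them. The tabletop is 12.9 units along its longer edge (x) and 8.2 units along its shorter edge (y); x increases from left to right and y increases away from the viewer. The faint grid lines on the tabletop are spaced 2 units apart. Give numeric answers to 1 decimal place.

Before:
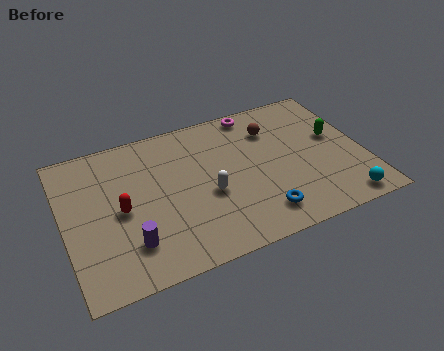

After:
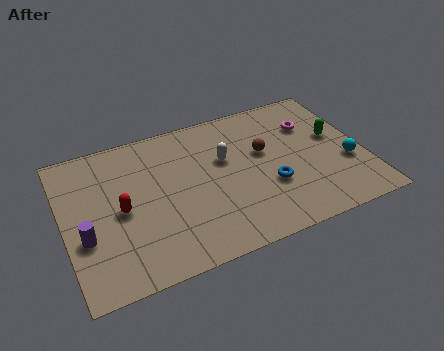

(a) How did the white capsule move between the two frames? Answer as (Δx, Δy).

(0.9, 1.7)

The white capsule was at about (6.1, 3.4) and moved to about (7.0, 5.1).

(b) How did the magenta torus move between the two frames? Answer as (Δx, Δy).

(2.3, -1.6)

The magenta torus started near (8.6, 7.4) and ended near (10.9, 5.8).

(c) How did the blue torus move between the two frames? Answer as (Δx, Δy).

(0.6, 1.4)

The blue torus started near (8.1, 1.5) and ended near (8.7, 2.9).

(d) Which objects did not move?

the red capsule and the green capsule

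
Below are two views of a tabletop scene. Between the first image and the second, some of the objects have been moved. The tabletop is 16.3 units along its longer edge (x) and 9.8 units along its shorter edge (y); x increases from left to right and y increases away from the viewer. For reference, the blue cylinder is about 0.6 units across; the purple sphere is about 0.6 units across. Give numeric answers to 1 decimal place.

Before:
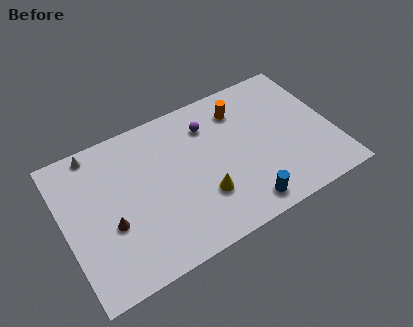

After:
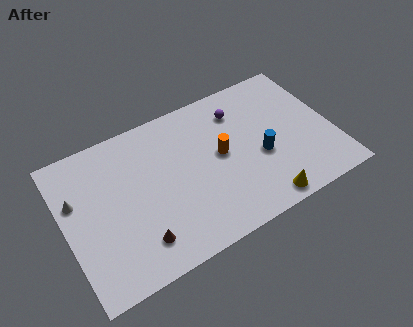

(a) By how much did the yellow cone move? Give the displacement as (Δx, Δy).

(3.3, -2.0)

The yellow cone was at about (8.1, 3.0) and moved to about (11.4, 1.0).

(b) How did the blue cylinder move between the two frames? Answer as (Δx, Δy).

(1.5, 2.7)

From the two frames, the blue cylinder sits at roughly (10.3, 1.3) before and (11.8, 4.0) after.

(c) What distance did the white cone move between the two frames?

3.0

The white cone moved from about (2.3, 8.9) to (0.8, 6.3), a distance of √(1.5² + 2.6²) ≈ 3.0.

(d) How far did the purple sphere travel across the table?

1.9

The purple sphere was near (9.1, 7.5) before and (11.0, 7.6) after, so it travelled √(1.9² + 0.1²) ≈ 1.9 units.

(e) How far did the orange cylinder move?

3.0

The orange cylinder was near (11.1, 7.7) before and (9.5, 5.2) after, so it travelled √(1.6² + 2.5²) ≈ 3.0 units.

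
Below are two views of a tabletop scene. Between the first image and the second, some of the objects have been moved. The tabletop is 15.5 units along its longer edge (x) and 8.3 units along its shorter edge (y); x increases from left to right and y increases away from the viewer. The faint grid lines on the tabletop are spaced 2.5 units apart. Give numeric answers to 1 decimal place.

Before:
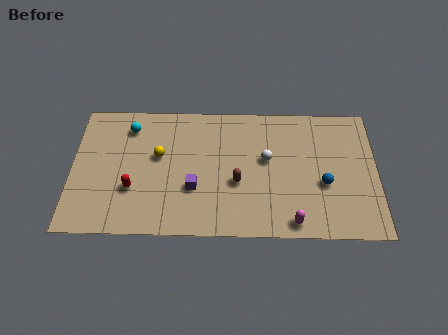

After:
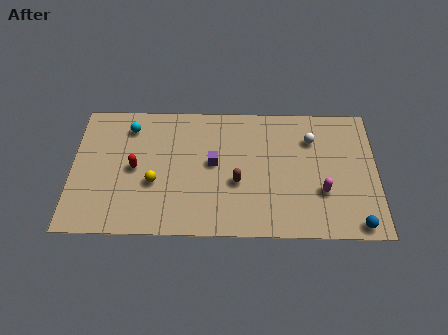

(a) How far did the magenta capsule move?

2.4

From (11.2, 0.9) to (12.7, 2.8), the magenta capsule covered √(1.5² + 1.9²) ≈ 2.4 units.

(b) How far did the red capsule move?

1.3

The red capsule was near (3.1, 2.8) before and (3.2, 4.1) after, so it travelled √(0.1² + 1.3²) ≈ 1.3 units.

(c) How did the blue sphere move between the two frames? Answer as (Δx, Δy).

(1.6, -2.5)

The blue sphere started near (12.8, 3.3) and ended near (14.4, 0.8).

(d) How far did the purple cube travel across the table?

1.9

From (6.2, 2.9) to (7.2, 4.5), the purple cube covered √(1.0² + 1.6²) ≈ 1.9 units.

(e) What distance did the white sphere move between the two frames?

2.6

The white sphere was near (9.9, 4.8) before and (12.2, 6.1) after, so it travelled √(2.3² + 1.3²) ≈ 2.6 units.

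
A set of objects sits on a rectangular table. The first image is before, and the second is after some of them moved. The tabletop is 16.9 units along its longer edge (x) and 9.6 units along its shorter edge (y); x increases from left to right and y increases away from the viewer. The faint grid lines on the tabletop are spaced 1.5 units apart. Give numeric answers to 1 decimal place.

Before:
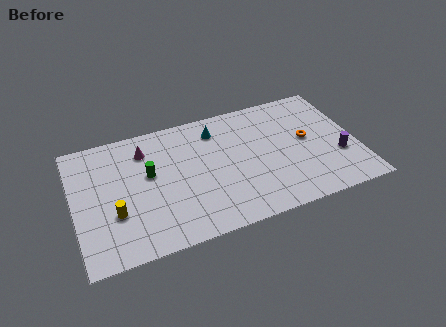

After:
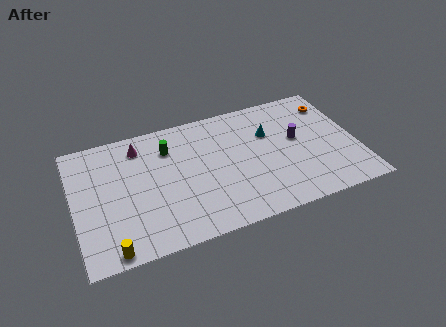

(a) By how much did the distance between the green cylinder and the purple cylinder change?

-3.6

The distance was about 11.4 in the first image and 7.8 in the second, so they moved 3.6 units closer together.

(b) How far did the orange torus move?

3.0

The orange torus was near (14.0, 5.2) before and (15.8, 7.6) after, so it travelled √(1.8² + 2.4²) ≈ 3.0 units.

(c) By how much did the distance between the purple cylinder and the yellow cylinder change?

-1.0

Before: roughly 13.4 units apart; after: 12.4. That's 1.0 units closer together.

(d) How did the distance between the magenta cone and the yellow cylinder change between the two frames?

+2.7

Before: roughly 4.7 units apart; after: 7.4. That's 2.7 units further apart.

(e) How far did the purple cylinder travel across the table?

3.1

From (15.7, 3.3) to (13.4, 5.4), the purple cylinder covered √(2.3² + 2.1²) ≈ 3.1 units.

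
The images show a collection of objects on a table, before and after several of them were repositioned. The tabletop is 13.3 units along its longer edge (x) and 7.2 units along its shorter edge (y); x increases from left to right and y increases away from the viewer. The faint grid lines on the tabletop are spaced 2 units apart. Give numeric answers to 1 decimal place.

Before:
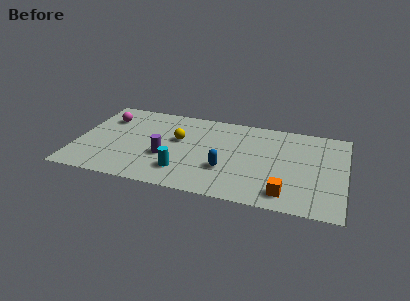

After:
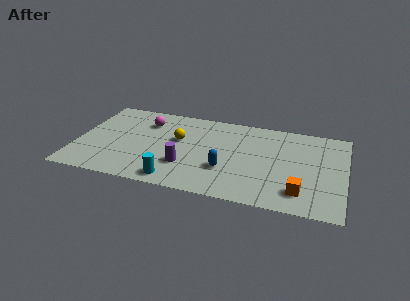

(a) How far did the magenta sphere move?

2.0

From (1.3, 5.3) to (3.3, 5.4), the magenta sphere covered √(2.0² + 0.1²) ≈ 2.0 units.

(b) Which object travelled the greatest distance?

the magenta sphere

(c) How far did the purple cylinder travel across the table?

1.1

The purple cylinder was near (4.5, 2.7) before and (5.5, 2.2) after, so it travelled √(1.0² + 0.5²) ≈ 1.1 units.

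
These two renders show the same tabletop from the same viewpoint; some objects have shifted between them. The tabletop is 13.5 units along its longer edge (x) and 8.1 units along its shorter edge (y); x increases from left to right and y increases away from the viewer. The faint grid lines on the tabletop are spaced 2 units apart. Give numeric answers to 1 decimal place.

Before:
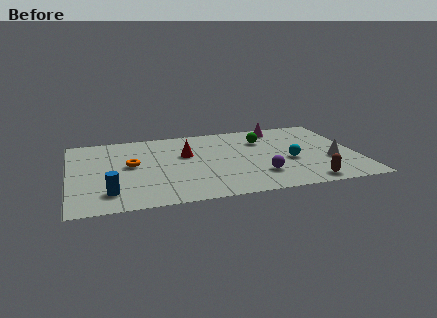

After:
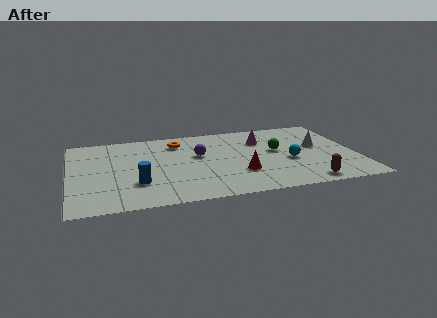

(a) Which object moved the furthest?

the purple sphere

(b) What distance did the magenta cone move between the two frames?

1.5

From (10.1, 7.0) to (9.2, 5.8), the magenta cone covered √(0.9² + 1.2²) ≈ 1.5 units.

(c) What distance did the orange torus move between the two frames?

3.0

From (2.9, 4.4) to (5.2, 6.4), the orange torus covered √(2.3² + 2.0²) ≈ 3.0 units.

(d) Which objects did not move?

the cyan sphere and the brown capsule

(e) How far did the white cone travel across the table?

1.7

The white cone was near (12.2, 2.9) before and (11.8, 4.6) after, so it travelled √(0.4² + 1.7²) ≈ 1.7 units.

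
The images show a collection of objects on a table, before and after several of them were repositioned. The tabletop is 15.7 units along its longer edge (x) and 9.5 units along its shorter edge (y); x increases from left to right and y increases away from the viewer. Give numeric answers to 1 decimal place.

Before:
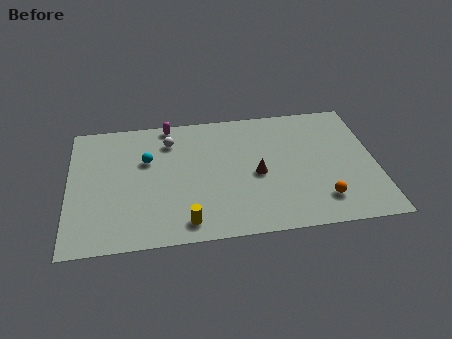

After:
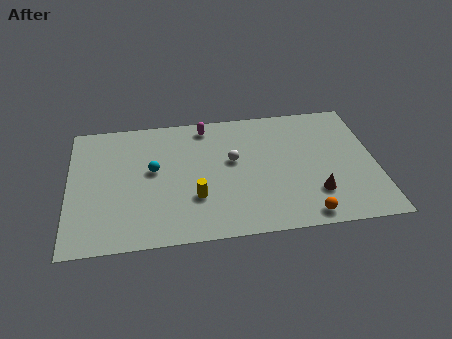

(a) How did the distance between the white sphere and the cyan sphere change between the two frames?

+2.3

Before: roughly 1.8 units apart; after: 4.1. That's 2.3 units further apart.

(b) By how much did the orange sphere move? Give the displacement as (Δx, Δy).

(-0.9, -1.0)

The orange sphere started near (12.8, 2.0) and ended near (11.9, 1.0).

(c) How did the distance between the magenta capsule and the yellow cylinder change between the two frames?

-2.1

They were about 7.4 units apart before and 5.3 after — 2.1 units closer together.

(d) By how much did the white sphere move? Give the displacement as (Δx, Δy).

(3.2, -1.9)

The white sphere started near (5.2, 7.4) and ended near (8.4, 5.5).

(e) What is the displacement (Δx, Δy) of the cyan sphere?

(0.3, -0.8)

The cyan sphere was at about (4.0, 6.1) and moved to about (4.3, 5.3).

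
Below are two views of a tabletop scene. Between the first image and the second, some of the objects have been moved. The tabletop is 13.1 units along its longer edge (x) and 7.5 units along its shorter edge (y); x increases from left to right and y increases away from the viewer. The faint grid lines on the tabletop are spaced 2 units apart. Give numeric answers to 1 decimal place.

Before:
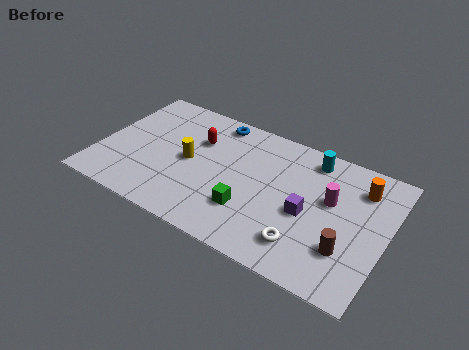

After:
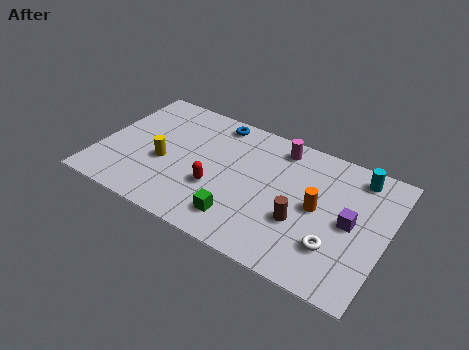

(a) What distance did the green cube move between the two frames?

0.8

The green cube moved from about (7.1, 2.2) to (6.8, 1.5), a distance of √(0.3² + 0.7²) ≈ 0.8.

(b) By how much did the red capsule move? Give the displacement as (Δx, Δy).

(1.2, -2.4)

The red capsule started near (4.3, 5.1) and ended near (5.5, 2.7).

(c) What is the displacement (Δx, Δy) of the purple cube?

(1.9, 0.4)

The purple cube was at about (9.6, 3.3) and moved to about (11.5, 3.7).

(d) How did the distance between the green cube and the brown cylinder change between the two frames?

-1.5

Before: roughly 4.4 units apart; after: 2.9. That's 1.5 units closer together.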